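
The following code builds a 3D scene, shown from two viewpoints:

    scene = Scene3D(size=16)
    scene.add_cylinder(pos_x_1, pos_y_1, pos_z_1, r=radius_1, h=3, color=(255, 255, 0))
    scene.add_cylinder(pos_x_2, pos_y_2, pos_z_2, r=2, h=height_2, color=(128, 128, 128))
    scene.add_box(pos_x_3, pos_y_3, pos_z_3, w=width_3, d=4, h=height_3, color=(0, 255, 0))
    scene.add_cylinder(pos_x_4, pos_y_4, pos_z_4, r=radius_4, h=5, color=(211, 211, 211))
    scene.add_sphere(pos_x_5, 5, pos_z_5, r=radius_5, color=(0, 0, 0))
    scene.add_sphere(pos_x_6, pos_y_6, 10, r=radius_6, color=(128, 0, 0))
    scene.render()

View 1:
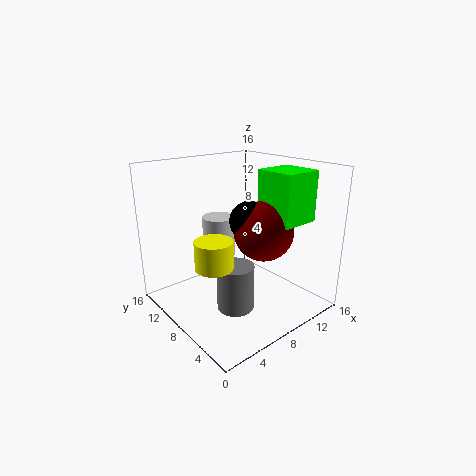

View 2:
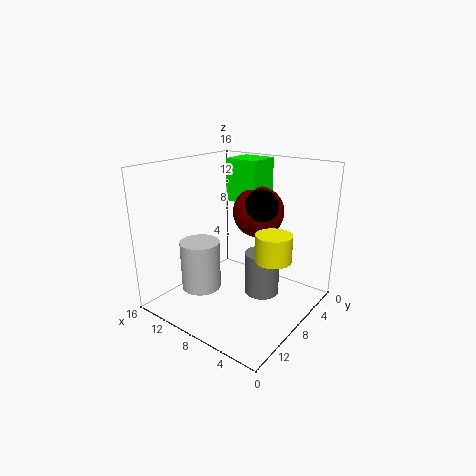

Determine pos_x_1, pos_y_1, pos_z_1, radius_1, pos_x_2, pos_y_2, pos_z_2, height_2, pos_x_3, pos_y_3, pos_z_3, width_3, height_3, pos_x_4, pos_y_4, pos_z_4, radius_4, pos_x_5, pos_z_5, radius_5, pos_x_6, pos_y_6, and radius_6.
pos_x_1 = 4; pos_y_1 = 7; pos_z_1 = 6; radius_1 = 2; pos_x_2 = 6; pos_y_2 = 6; pos_z_2 = 1; height_2 = 5; pos_x_3 = 8; pos_y_3 = 1; pos_z_3 = 11; width_3 = 4; height_3 = 5; pos_x_4 = 9; pos_y_4 = 13; pos_z_4 = 4; radius_4 = 2; pos_x_5 = 7; pos_z_5 = 11; radius_5 = 2; pos_x_6 = 8; pos_y_6 = 4; radius_6 = 3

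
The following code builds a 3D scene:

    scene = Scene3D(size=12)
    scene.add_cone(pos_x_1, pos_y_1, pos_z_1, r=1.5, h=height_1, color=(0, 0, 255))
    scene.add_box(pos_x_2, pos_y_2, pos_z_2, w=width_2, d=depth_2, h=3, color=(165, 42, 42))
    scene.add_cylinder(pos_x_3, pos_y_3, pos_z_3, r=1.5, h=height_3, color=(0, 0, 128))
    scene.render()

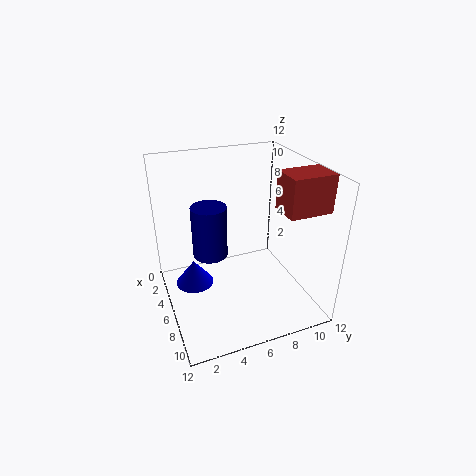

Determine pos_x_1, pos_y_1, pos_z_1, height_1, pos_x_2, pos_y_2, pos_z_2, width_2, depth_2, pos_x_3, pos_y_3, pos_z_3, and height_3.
pos_x_1 = 6.5; pos_y_1 = 2; pos_z_1 = 3; height_1 = 2; pos_x_2 = 7.5; pos_y_2 = 8.5; pos_z_2 = 9; width_2 = 2.5; depth_2 = 3.5; pos_x_3 = 4.5; pos_y_3 = 4; pos_z_3 = 4; height_3 = 4.5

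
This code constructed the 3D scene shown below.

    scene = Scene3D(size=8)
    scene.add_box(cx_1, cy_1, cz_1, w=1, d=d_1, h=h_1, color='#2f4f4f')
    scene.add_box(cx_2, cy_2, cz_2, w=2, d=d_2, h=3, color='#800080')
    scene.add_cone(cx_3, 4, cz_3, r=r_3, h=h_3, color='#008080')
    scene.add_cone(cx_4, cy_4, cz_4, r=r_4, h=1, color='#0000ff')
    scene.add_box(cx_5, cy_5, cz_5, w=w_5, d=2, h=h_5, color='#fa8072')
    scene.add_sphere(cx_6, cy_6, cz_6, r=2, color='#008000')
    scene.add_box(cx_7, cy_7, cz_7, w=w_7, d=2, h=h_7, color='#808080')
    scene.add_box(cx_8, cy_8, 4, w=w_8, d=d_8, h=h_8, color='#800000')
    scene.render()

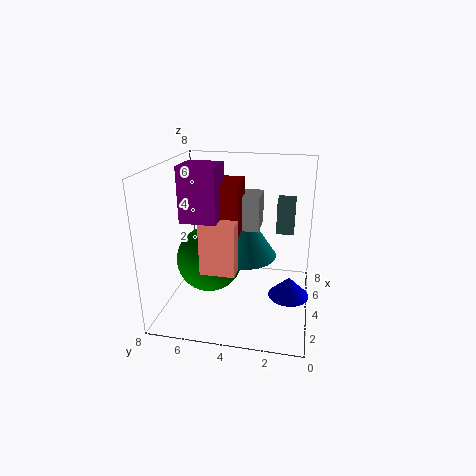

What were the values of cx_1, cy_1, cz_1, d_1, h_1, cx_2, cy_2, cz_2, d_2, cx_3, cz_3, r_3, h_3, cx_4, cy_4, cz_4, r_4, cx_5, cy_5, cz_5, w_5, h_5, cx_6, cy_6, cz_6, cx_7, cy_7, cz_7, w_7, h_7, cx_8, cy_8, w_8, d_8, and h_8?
cx_1 = 5, cy_1 = 1, cz_1 = 4, d_1 = 1, h_1 = 2, cx_2 = 3, cy_2 = 5, cz_2 = 5, d_2 = 2, cx_3 = 6, cz_3 = 2, r_3 = 2, h_3 = 3, cx_4 = 2, cy_4 = 1, cz_4 = 2, r_4 = 1, cx_5 = 3, cy_5 = 4, cz_5 = 2, w_5 = 1, h_5 = 3, cx_6 = 5, cy_6 = 6, cz_6 = 2, cx_7 = 5, cy_7 = 3, cz_7 = 4, w_7 = 2, h_7 = 2, cx_8 = 4, cy_8 = 4, w_8 = 2, d_8 = 2, h_8 = 3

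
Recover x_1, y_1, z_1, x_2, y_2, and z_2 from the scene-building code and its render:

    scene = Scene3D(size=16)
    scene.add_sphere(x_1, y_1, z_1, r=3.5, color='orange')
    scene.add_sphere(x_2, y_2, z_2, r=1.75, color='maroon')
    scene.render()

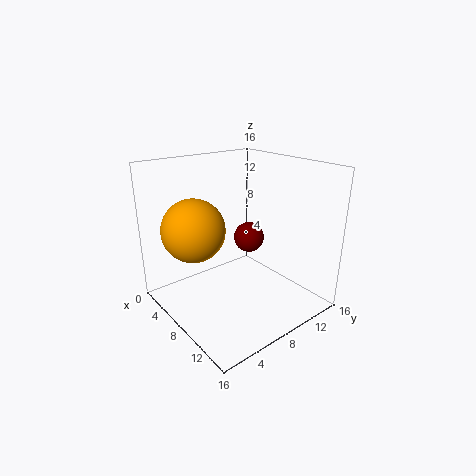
x_1 = 5.25
y_1 = 4
z_1 = 9
x_2 = 7.25
y_2 = 10.25
z_2 = 7.25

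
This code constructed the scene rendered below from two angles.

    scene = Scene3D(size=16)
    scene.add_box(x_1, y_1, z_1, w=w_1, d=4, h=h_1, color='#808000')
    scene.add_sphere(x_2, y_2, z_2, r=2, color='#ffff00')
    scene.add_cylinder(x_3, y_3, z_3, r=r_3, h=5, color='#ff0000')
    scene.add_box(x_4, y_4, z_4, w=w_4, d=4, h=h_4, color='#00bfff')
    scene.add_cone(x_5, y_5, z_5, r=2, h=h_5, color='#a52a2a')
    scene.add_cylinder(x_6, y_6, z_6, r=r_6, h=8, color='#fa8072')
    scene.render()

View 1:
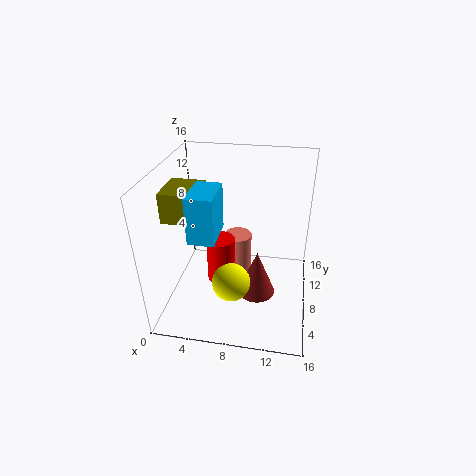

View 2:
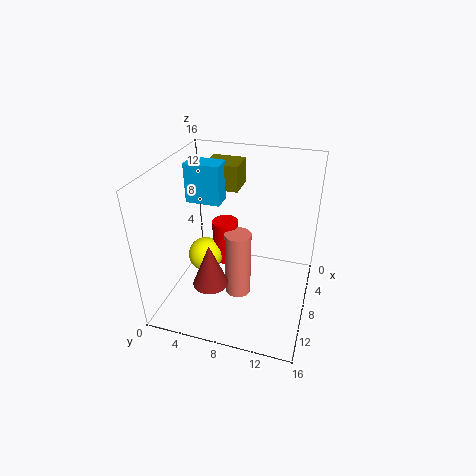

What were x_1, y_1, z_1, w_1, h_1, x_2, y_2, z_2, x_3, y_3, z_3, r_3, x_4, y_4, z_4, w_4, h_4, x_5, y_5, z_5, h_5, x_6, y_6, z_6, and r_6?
x_1 = 1.5; y_1 = 3; z_1 = 12; w_1 = 3.5; h_1 = 3; x_2 = 8; y_2 = 4; z_2 = 5; x_3 = 6.5; y_3 = 6; z_3 = 4; r_3 = 1.5; x_4 = 4.5; y_4 = 1.5; z_4 = 11; w_4 = 2.5; h_4 = 4.5; x_5 = 10.5; y_5 = 5.5; z_5 = 3; h_5 = 5; x_6 = 8; y_6 = 8; z_6 = 0.5; r_6 = 1.5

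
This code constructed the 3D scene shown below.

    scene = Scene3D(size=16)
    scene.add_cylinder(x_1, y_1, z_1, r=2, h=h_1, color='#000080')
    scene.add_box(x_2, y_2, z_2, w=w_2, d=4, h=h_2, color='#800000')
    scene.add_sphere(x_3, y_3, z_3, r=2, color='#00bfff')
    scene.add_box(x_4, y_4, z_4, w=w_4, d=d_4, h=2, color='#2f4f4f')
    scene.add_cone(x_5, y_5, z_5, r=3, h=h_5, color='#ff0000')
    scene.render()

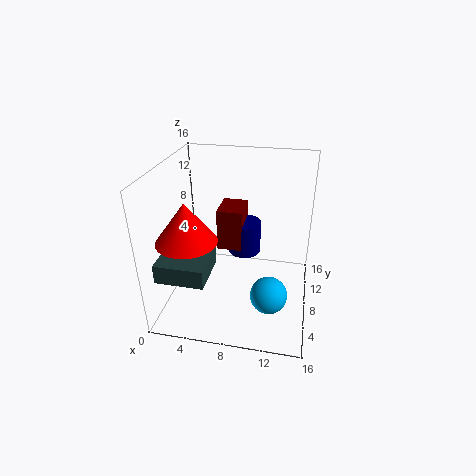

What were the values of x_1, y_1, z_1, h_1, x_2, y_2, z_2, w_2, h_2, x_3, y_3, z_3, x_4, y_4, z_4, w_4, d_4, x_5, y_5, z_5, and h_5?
x_1 = 8, y_1 = 12, z_1 = 4, h_1 = 4, x_2 = 5, y_2 = 10, z_2 = 5, w_2 = 3, h_2 = 5, x_3 = 12, y_3 = 5, z_3 = 3, x_4 = 1, y_4 = 1, z_4 = 6, w_4 = 5, d_4 = 5, x_5 = 4, y_5 = 3, z_5 = 10, h_5 = 4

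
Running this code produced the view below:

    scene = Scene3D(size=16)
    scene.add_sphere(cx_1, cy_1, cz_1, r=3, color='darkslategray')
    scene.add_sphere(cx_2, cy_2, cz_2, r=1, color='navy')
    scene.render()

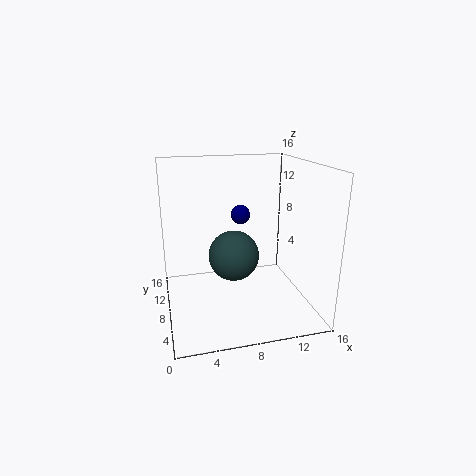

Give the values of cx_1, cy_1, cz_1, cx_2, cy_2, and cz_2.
cx_1 = 8
cy_1 = 10
cz_1 = 5
cx_2 = 8
cy_2 = 7
cz_2 = 11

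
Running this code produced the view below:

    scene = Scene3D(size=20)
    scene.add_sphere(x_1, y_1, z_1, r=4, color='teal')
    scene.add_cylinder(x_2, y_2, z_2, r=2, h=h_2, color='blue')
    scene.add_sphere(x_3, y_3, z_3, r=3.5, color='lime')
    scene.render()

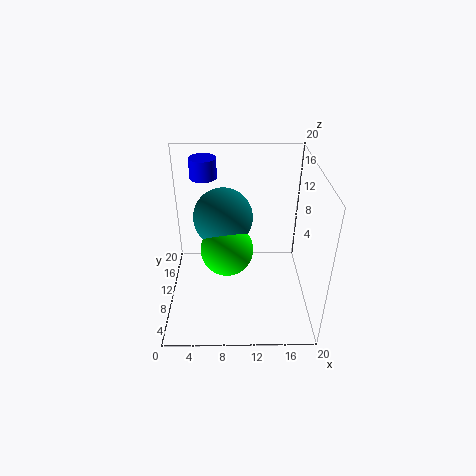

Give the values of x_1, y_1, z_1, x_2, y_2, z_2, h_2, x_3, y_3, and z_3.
x_1 = 8; y_1 = 10.5; z_1 = 13; x_2 = 5; y_2 = 17; z_2 = 16; h_2 = 3; x_3 = 8.5; y_3 = 8; z_3 = 9.5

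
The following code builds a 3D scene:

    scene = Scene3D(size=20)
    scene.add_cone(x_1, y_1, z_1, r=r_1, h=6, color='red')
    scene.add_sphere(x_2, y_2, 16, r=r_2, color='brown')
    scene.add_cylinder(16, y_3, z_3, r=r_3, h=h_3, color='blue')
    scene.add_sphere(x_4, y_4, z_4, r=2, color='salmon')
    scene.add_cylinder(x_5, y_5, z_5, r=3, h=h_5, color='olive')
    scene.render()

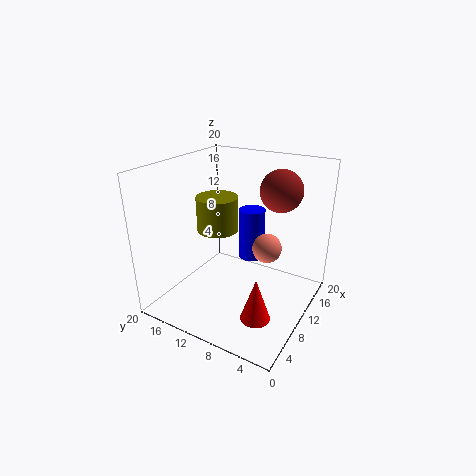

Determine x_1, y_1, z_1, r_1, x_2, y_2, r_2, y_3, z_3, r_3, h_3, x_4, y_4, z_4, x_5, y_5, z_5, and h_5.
x_1 = 6, y_1 = 5, z_1 = 1, r_1 = 2, x_2 = 15, y_2 = 6, r_2 = 3, y_3 = 11, z_3 = 4, r_3 = 2, h_3 = 8, x_4 = 11, y_4 = 6, z_4 = 9, x_5 = 11, y_5 = 14, z_5 = 10, h_5 = 5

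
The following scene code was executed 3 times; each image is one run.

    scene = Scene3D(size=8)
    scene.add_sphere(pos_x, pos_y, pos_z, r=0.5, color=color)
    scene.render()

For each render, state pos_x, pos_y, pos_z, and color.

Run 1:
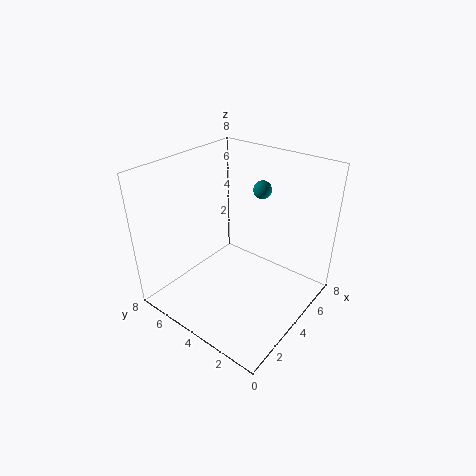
pos_x = 5.5, pos_y = 3.5, pos_z = 6.5, color = 'teal'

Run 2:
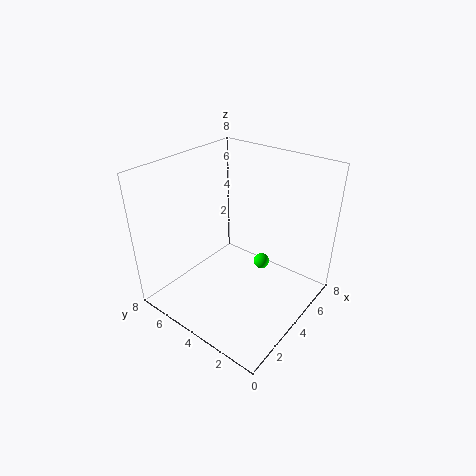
pos_x = 6.5, pos_y = 4, pos_z = 1, color = 'lime'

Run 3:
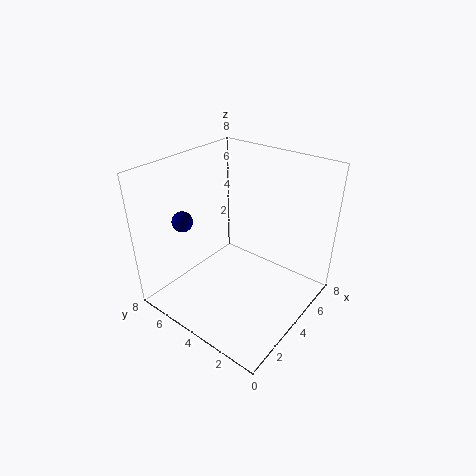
pos_x = 1, pos_y = 5, pos_z = 6, color = 'navy'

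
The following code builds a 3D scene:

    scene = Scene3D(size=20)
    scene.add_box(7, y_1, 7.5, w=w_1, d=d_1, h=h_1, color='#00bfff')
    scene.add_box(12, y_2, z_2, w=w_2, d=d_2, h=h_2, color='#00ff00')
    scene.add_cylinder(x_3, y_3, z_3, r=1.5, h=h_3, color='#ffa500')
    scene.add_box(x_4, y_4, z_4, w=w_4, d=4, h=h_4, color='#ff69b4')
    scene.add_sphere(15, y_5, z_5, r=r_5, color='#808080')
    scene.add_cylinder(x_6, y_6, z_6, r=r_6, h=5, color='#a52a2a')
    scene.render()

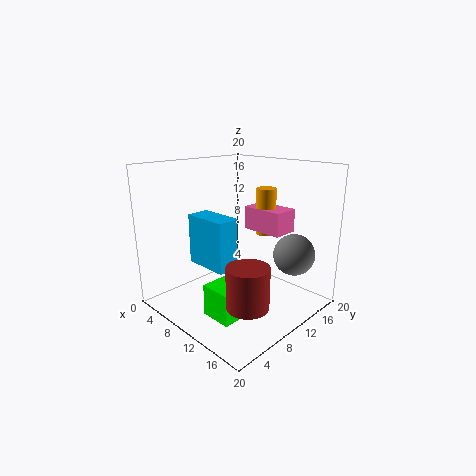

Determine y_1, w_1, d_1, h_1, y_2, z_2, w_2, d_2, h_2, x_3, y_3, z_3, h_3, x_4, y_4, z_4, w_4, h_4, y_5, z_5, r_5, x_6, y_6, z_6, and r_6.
y_1 = 4; w_1 = 6; d_1 = 3; h_1 = 6.5; y_2 = 2; z_2 = 2.5; w_2 = 4; d_2 = 3.5; h_2 = 4; x_3 = 9.5; y_3 = 16.5; z_3 = 9; h_3 = 7; x_4 = 6.5; y_4 = 15; z_4 = 9.5; w_4 = 6.5; h_4 = 3.5; y_5 = 16.5; z_5 = 7; r_5 = 3; x_6 = 17.5; y_6 = 4; z_6 = 5; r_6 = 2.5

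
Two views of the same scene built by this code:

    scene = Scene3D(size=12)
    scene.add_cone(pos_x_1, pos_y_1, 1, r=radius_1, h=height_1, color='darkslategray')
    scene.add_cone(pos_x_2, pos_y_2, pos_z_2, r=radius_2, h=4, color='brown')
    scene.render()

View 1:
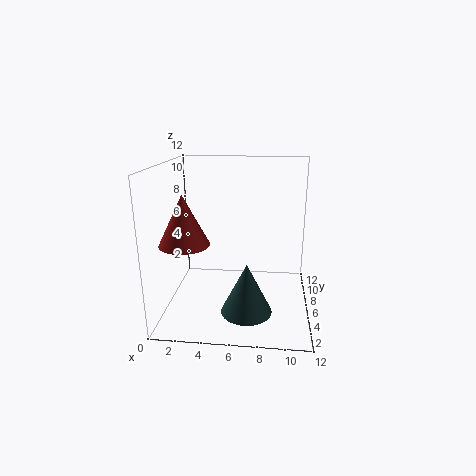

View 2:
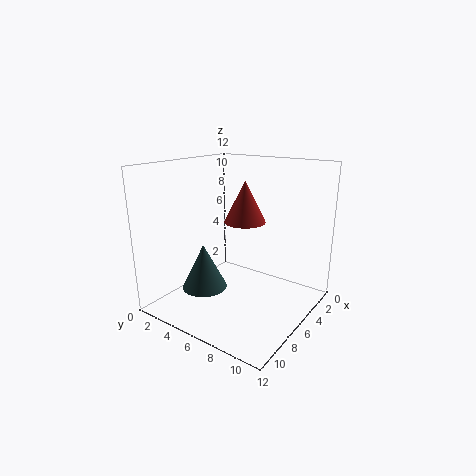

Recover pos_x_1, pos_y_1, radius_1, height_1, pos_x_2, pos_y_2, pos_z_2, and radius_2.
pos_x_1 = 7
pos_y_1 = 3
radius_1 = 2
height_1 = 4
pos_x_2 = 2
pos_y_2 = 4
pos_z_2 = 6
radius_2 = 2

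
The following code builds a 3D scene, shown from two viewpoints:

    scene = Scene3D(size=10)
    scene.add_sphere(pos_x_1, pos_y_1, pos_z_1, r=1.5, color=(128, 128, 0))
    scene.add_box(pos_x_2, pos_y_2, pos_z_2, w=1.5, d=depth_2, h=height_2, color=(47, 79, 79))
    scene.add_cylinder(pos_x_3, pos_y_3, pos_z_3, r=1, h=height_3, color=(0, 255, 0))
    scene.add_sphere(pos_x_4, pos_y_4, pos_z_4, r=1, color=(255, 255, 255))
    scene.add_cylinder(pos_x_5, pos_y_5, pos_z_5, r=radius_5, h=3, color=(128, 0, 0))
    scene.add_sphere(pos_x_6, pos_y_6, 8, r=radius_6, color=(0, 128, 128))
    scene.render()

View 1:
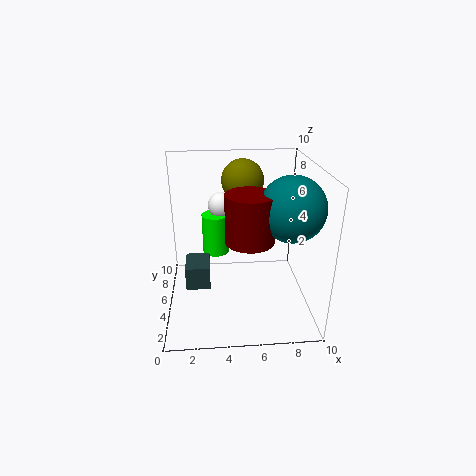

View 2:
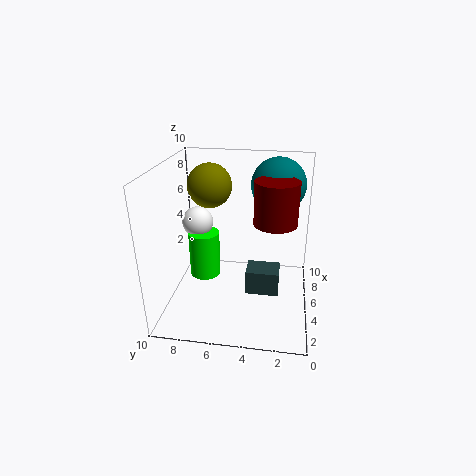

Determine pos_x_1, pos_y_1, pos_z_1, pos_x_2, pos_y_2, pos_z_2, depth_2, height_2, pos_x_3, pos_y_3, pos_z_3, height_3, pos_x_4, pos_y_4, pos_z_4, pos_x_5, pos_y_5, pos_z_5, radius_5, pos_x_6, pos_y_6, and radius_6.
pos_x_1 = 5.5; pos_y_1 = 7; pos_z_1 = 8.5; pos_x_2 = 1.5; pos_y_2 = 2; pos_z_2 = 3; depth_2 = 2; height_2 = 1.5; pos_x_3 = 3.5; pos_y_3 = 7; pos_z_3 = 3; height_3 = 3; pos_x_4 = 4; pos_y_4 = 7.5; pos_z_4 = 6.5; pos_x_5 = 5.5; pos_y_5 = 2.5; pos_z_5 = 6; radius_5 = 1.5; pos_x_6 = 8; pos_y_6 = 2.5; radius_6 = 2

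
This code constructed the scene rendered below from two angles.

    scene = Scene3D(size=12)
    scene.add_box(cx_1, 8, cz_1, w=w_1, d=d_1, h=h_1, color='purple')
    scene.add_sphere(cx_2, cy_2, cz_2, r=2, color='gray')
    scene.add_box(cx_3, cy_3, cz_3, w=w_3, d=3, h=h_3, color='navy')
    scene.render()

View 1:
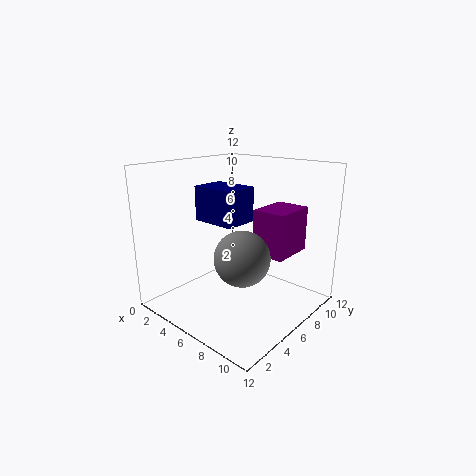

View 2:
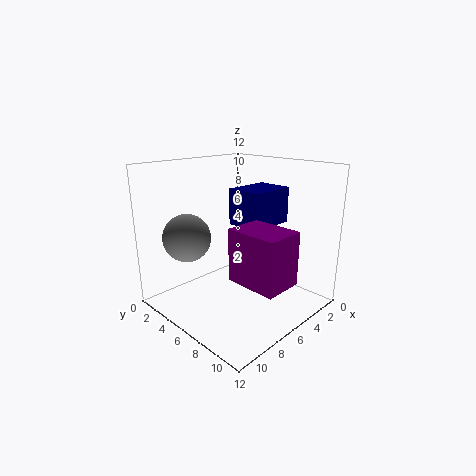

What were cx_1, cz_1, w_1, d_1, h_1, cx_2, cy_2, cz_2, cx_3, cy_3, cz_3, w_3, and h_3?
cx_1 = 6
cz_1 = 4
w_1 = 3
d_1 = 4
h_1 = 4
cx_2 = 9
cy_2 = 3
cz_2 = 6
cx_3 = 2
cy_3 = 5
cz_3 = 7
w_3 = 4
h_3 = 3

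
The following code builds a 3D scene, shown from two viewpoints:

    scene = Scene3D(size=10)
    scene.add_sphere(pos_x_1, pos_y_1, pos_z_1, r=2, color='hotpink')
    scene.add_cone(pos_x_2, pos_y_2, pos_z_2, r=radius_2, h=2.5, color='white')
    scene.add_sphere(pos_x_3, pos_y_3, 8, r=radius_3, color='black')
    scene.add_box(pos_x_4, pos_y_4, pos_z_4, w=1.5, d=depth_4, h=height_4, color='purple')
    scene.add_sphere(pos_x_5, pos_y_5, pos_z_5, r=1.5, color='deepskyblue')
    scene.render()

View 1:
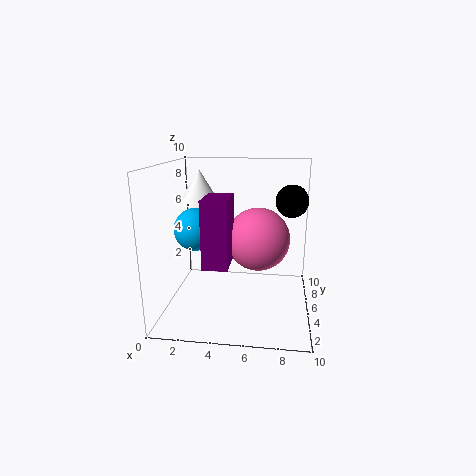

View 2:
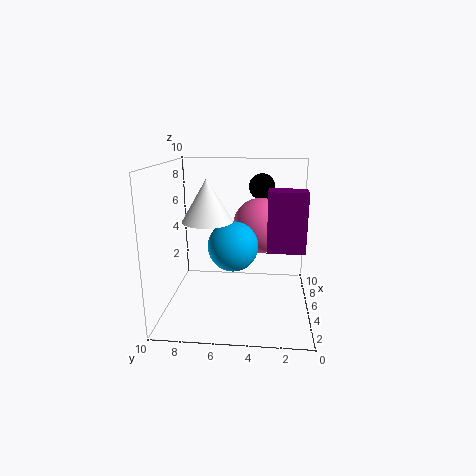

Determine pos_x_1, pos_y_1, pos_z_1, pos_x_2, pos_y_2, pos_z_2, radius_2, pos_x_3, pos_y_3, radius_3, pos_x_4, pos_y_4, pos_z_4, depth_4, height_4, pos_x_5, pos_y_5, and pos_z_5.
pos_x_1 = 6.5; pos_y_1 = 3.5; pos_z_1 = 5.5; pos_x_2 = 2; pos_y_2 = 6.5; pos_z_2 = 7; radius_2 = 1.5; pos_x_3 = 8.5; pos_y_3 = 3.5; radius_3 = 1; pos_x_4 = 3.5; pos_y_4 = 0.5; pos_z_4 = 4.5; depth_4 = 2.5; height_4 = 4; pos_x_5 = 2; pos_y_5 = 5; pos_z_5 = 5.5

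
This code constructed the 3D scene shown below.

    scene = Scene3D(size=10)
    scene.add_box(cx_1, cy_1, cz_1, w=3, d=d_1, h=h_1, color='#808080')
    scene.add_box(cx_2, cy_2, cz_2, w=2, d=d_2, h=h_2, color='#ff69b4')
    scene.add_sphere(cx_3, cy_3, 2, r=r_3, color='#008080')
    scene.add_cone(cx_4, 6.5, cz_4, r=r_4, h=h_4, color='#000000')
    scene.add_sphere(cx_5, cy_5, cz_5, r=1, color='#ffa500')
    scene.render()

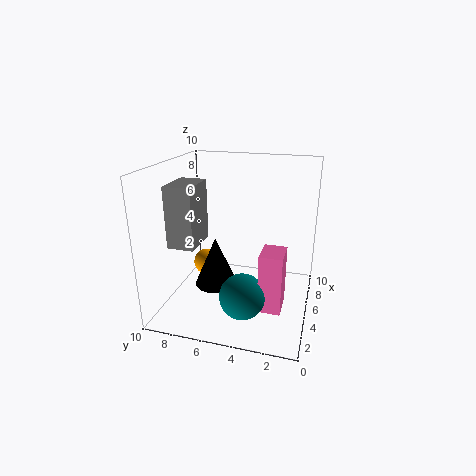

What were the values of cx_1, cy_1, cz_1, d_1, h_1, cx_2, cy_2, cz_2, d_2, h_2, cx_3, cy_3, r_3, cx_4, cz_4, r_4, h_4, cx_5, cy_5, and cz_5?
cx_1 = 4; cy_1 = 8; cz_1 = 4; d_1 = 2; h_1 = 4.5; cx_2 = 2.5; cy_2 = 1.5; cz_2 = 1; d_2 = 1.5; h_2 = 4; cx_3 = 2.5; cy_3 = 4; r_3 = 1.5; cx_4 = 4.5; cz_4 = 1.5; r_4 = 1.5; h_4 = 3.5; cx_5 = 6.5; cy_5 = 8; cz_5 = 2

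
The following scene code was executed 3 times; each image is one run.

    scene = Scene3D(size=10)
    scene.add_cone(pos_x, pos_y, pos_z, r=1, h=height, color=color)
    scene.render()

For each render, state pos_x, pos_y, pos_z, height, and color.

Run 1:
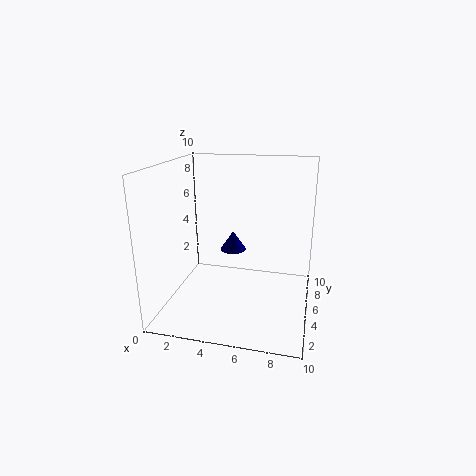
pos_x = 4, pos_y = 7.5, pos_z = 3, height = 1.5, color = 'navy'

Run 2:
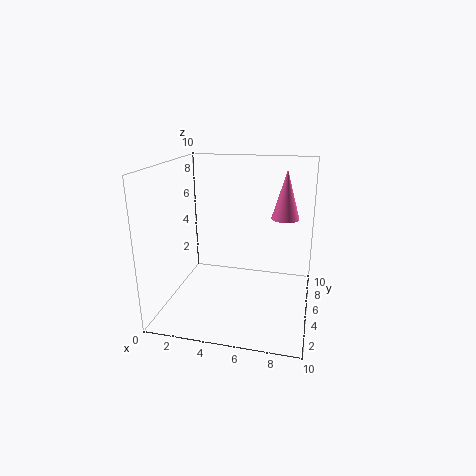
pos_x = 8, pos_y = 7, pos_z = 6, height = 3.5, color = 'hotpink'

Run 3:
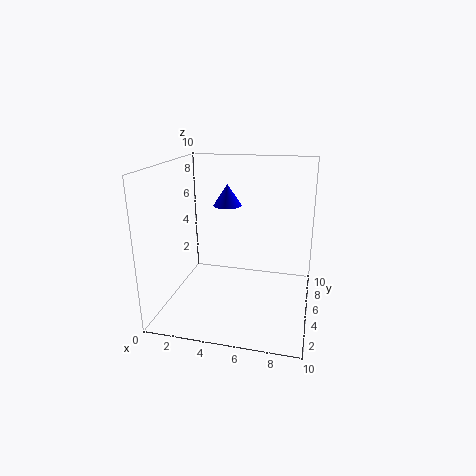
pos_x = 4, pos_y = 6, pos_z = 7, height = 1.5, color = 'blue'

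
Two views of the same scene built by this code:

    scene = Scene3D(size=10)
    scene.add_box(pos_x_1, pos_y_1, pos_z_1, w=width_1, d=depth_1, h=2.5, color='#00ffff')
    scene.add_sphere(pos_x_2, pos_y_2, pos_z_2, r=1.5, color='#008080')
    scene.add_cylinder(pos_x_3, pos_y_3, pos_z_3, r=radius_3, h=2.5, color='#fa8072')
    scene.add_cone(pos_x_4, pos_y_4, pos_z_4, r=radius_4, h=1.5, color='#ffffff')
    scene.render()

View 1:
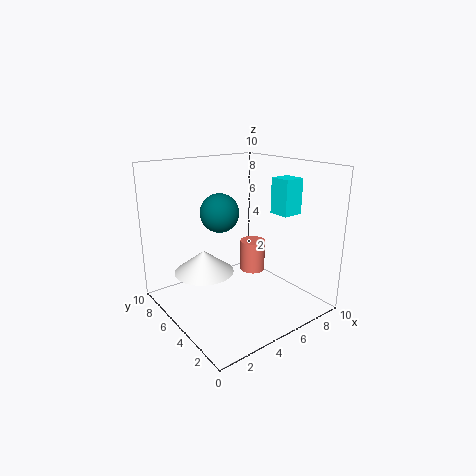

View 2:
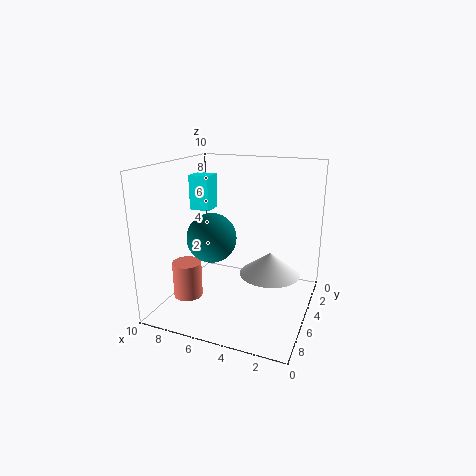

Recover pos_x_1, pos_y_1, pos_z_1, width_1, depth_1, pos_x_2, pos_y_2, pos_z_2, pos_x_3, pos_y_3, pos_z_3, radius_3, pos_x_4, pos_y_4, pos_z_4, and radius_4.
pos_x_1 = 7.5
pos_y_1 = 3
pos_z_1 = 6.5
width_1 = 1.5
depth_1 = 1.5
pos_x_2 = 5.5
pos_y_2 = 8
pos_z_2 = 6
pos_x_3 = 8
pos_y_3 = 7
pos_z_3 = 1
radius_3 = 1
pos_x_4 = 2.5
pos_y_4 = 5.5
pos_z_4 = 3
radius_4 = 2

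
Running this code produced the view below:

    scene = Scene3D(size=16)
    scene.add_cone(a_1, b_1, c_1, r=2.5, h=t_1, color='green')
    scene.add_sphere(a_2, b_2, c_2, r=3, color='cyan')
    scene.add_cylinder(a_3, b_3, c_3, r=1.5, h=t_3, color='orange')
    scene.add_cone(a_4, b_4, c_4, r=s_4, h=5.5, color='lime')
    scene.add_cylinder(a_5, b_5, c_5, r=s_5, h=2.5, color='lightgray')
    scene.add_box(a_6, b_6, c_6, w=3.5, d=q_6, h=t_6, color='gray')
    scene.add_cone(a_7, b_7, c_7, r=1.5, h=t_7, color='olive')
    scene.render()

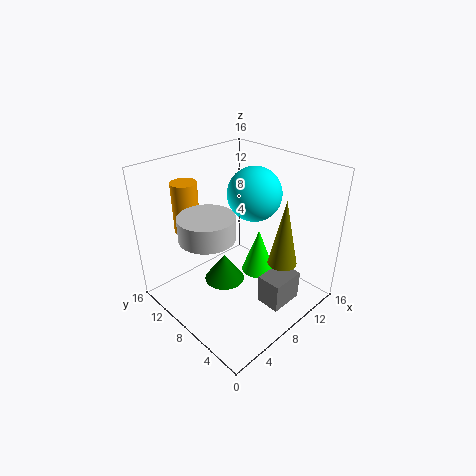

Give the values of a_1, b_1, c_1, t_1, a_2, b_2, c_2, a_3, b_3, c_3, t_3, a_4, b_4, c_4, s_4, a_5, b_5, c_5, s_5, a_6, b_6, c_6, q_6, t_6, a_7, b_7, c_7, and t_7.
a_1 = 8.5
b_1 = 11
c_1 = 0.5
t_1 = 3.5
a_2 = 10.5
b_2 = 8
c_2 = 12.5
a_3 = 5.5
b_3 = 14
c_3 = 7.5
t_3 = 6
a_4 = 11.5
b_4 = 8
c_4 = 2
s_4 = 2
a_5 = 4.5
b_5 = 9
c_5 = 9
s_5 = 3
a_6 = 6
b_6 = 0.5
c_6 = 3.5
q_6 = 2.5
t_6 = 3
a_7 = 9
b_7 = 2.5
c_7 = 7
t_7 = 7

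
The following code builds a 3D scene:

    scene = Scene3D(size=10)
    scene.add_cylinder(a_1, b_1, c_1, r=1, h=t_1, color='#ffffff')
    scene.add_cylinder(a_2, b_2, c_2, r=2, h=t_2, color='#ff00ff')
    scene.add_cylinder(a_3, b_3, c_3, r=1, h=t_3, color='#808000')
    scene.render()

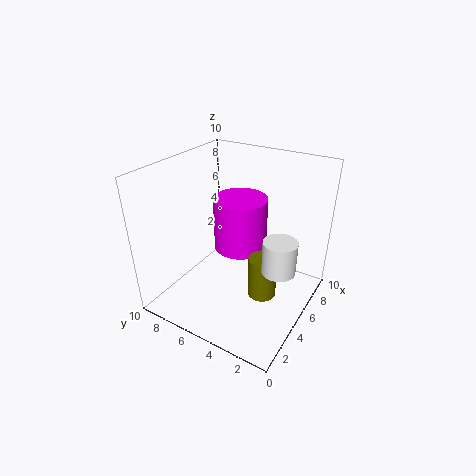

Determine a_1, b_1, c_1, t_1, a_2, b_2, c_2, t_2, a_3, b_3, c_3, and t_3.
a_1 = 3, b_1 = 1, c_1 = 5, t_1 = 2, a_2 = 7, b_2 = 6, c_2 = 3, t_2 = 4, a_3 = 5, b_3 = 3, c_3 = 1, t_3 = 3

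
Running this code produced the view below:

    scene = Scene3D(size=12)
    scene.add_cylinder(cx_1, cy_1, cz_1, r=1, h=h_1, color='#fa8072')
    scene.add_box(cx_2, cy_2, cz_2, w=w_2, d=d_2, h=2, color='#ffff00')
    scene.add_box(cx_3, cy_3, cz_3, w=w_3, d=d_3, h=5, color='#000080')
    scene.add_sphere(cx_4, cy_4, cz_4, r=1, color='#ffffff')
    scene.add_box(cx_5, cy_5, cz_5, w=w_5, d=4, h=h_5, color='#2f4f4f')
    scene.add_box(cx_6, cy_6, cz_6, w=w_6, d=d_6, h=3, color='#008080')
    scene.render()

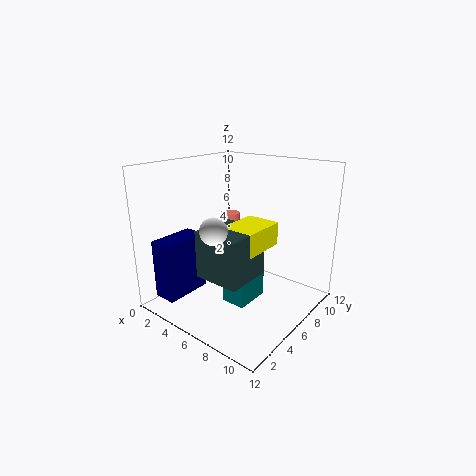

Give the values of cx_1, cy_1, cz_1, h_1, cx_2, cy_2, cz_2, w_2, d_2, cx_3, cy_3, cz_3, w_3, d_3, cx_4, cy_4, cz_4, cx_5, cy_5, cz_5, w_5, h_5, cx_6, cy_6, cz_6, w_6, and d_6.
cx_1 = 1; cy_1 = 11; cz_1 = 4; h_1 = 2; cx_2 = 5; cy_2 = 5; cz_2 = 5; w_2 = 3; d_2 = 4; cx_3 = 1; cy_3 = 1; cz_3 = 1; w_3 = 2; d_3 = 4; cx_4 = 7; cy_4 = 2; cz_4 = 8; cx_5 = 4; cy_5 = 3; cz_5 = 3; w_5 = 4; h_5 = 4; cx_6 = 6; cy_6 = 4; cz_6 = 1; w_6 = 2; d_6 = 3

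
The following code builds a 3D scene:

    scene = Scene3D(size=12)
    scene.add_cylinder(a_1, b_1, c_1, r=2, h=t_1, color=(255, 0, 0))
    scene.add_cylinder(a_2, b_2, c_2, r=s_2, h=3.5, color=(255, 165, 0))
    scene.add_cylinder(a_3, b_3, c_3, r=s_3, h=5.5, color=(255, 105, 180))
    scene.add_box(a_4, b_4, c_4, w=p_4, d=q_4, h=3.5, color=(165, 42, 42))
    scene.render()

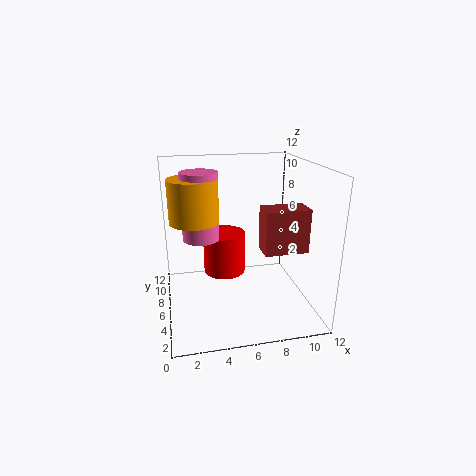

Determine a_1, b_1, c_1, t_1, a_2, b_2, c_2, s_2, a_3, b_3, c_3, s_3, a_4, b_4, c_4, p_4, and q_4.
a_1 = 5.5
b_1 = 10
c_1 = 1
t_1 = 4
a_2 = 2.5
b_2 = 6.5
c_2 = 7.5
s_2 = 2
a_3 = 3
b_3 = 6.5
c_3 = 6
s_3 = 1.5
a_4 = 7.5
b_4 = 3
c_4 = 5.5
p_4 = 3.5
q_4 = 2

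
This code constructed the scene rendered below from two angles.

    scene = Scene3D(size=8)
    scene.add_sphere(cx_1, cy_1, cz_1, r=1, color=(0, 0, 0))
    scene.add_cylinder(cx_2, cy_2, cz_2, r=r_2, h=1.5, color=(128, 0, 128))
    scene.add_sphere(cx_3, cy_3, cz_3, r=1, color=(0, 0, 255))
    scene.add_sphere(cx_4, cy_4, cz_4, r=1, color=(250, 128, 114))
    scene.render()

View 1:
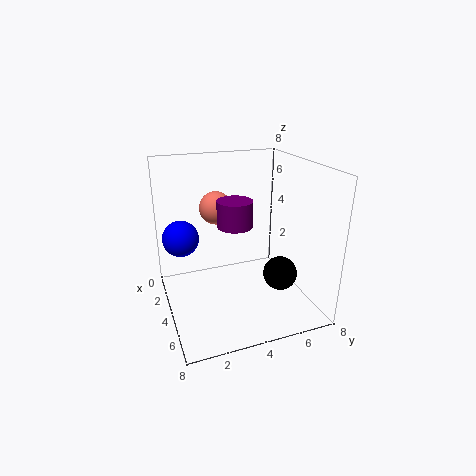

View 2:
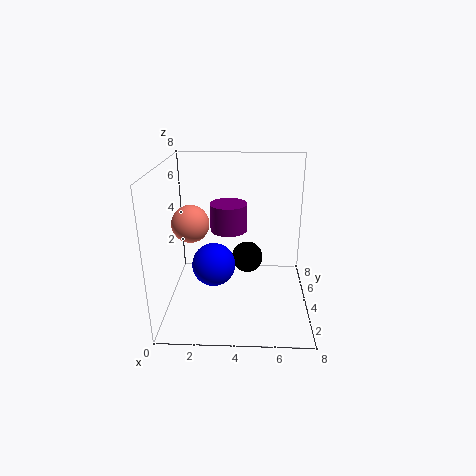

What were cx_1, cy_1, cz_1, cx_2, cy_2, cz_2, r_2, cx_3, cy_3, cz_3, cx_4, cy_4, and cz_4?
cx_1 = 4.5
cy_1 = 6.5
cz_1 = 1.5
cx_2 = 3.5
cy_2 = 4
cz_2 = 4.5
r_2 = 1
cx_3 = 3
cy_3 = 1
cz_3 = 4
cx_4 = 1.5
cy_4 = 3.5
cz_4 = 5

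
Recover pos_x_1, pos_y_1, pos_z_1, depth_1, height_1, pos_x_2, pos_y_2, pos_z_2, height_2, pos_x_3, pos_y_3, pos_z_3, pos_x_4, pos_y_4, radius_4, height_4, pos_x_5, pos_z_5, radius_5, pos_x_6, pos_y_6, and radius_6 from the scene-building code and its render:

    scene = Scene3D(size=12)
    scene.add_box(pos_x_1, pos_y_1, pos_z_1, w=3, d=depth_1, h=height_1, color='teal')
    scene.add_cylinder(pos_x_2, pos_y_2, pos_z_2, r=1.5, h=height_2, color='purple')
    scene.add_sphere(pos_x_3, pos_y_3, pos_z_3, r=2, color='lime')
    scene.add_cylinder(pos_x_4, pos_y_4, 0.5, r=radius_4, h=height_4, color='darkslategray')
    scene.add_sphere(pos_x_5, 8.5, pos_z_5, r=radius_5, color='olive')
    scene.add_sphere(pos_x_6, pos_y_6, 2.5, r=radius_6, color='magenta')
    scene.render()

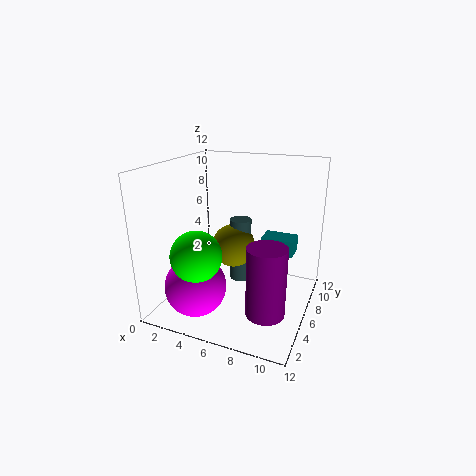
pos_x_1 = 7, pos_y_1 = 9, pos_z_1 = 3.5, depth_1 = 2, height_1 = 1.5, pos_x_2 = 9.5, pos_y_2 = 3, pos_z_2 = 1.5, height_2 = 5.5, pos_x_3 = 4, pos_y_3 = 2.5, pos_z_3 = 5.5, pos_x_4 = 5, pos_y_4 = 9, radius_4 = 1, height_4 = 6, pos_x_5 = 4.5, pos_z_5 = 4, radius_5 = 2, pos_x_6 = 3.5, pos_y_6 = 3, radius_6 = 2.5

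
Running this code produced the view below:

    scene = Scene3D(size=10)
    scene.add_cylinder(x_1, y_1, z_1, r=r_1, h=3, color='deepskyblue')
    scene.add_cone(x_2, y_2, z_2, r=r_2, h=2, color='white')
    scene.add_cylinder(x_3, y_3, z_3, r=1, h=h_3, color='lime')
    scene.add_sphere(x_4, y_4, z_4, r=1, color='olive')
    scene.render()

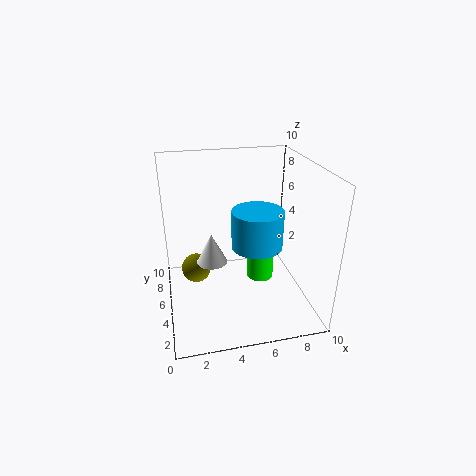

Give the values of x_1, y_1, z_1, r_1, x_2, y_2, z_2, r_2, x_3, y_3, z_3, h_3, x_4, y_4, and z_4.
x_1 = 7; y_1 = 7; z_1 = 3; r_1 = 2; x_2 = 3; y_2 = 4; z_2 = 4; r_2 = 1; x_3 = 7; y_3 = 6; z_3 = 1; h_3 = 2; x_4 = 2; y_4 = 5; z_4 = 3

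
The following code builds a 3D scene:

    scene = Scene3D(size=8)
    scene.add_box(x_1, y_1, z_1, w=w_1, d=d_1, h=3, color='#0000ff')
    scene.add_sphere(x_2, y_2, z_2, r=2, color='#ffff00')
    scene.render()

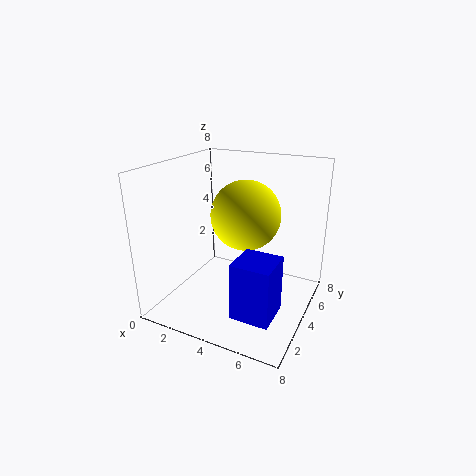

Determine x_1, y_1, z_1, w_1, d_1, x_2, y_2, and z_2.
x_1 = 5, y_1 = 1, z_1 = 1, w_1 = 2, d_1 = 2, x_2 = 4, y_2 = 5, z_2 = 5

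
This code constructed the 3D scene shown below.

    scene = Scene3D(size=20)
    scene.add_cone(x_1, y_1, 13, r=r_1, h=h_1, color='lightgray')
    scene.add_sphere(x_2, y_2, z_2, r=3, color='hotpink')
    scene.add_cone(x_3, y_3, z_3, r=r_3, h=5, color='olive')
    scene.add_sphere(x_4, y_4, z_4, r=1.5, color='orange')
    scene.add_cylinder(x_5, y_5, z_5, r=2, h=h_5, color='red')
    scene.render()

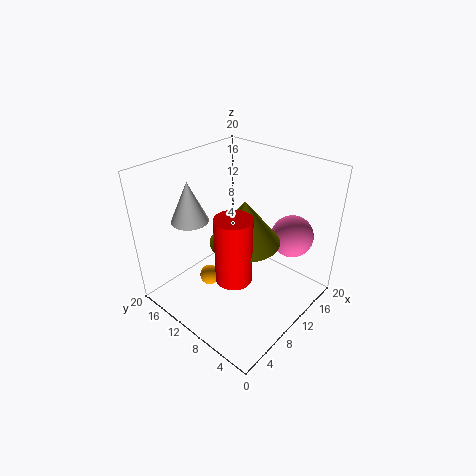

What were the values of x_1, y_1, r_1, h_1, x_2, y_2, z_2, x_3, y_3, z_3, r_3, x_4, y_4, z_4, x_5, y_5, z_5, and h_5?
x_1 = 5.5, y_1 = 14.5, r_1 = 2.5, h_1 = 5.5, x_2 = 16, y_2 = 5, z_2 = 9.5, x_3 = 5.5, y_3 = 5, z_3 = 14, r_3 = 4, x_4 = 8, y_4 = 14, z_4 = 2.5, x_5 = 2.5, y_5 = 4, z_5 = 11, h_5 = 7.5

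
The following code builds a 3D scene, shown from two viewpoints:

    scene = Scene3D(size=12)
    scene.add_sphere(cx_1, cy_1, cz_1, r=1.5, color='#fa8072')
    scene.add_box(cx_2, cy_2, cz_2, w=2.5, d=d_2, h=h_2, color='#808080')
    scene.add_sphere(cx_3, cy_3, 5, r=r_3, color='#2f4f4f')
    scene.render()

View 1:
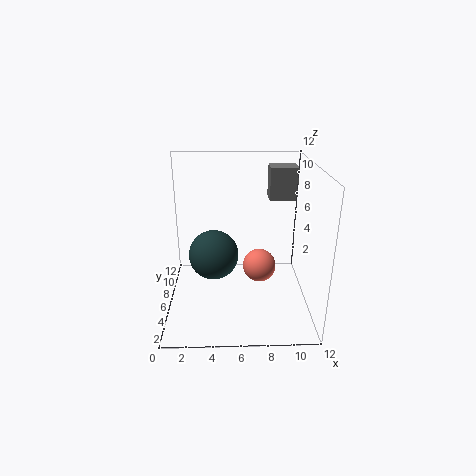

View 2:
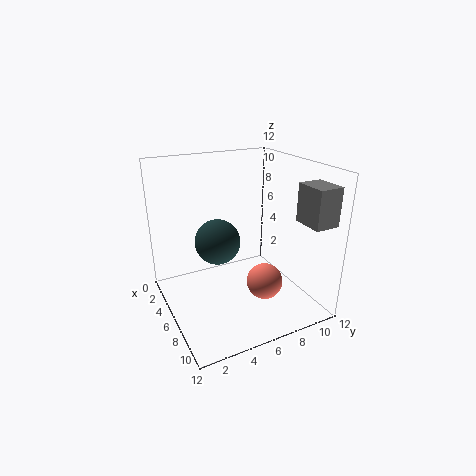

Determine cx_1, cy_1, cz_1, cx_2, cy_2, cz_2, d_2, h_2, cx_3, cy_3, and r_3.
cx_1 = 8
cy_1 = 7.5
cz_1 = 2.5
cx_2 = 9
cy_2 = 9.5
cz_2 = 8
d_2 = 2
h_2 = 3
cx_3 = 4
cy_3 = 5
r_3 = 2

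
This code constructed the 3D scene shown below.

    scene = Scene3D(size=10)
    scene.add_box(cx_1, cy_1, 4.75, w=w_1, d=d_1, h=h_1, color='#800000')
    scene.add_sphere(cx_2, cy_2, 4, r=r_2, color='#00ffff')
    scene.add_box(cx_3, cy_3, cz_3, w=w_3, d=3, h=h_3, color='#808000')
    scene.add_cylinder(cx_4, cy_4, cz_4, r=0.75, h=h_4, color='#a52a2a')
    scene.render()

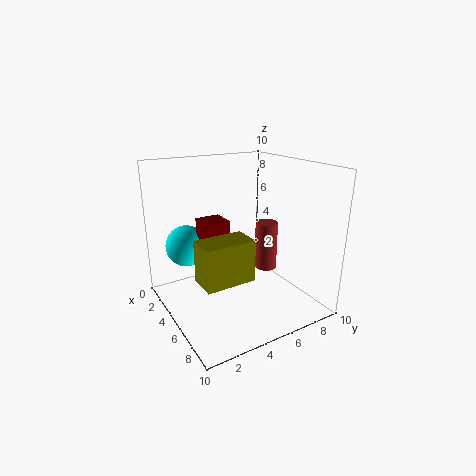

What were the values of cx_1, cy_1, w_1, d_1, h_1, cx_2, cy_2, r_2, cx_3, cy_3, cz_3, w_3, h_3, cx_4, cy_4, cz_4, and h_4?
cx_1 = 3
cy_1 = 2.75
w_1 = 1.75
d_1 = 1.75
h_1 = 1.5
cx_2 = 2.25
cy_2 = 2.25
r_2 = 1.5
cx_3 = 7.25
cy_3 = 0.75
cz_3 = 4
w_3 = 1.75
h_3 = 2.5
cx_4 = 6.25
cy_4 = 6.5
cz_4 = 3
h_4 = 3.25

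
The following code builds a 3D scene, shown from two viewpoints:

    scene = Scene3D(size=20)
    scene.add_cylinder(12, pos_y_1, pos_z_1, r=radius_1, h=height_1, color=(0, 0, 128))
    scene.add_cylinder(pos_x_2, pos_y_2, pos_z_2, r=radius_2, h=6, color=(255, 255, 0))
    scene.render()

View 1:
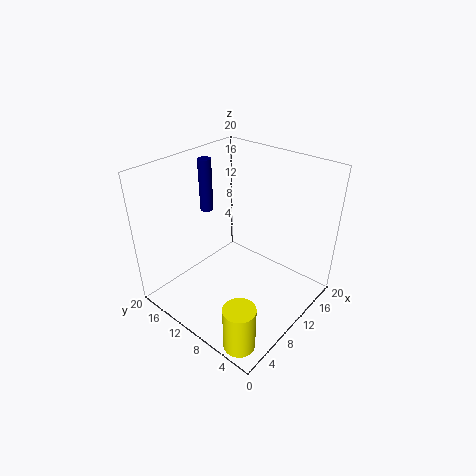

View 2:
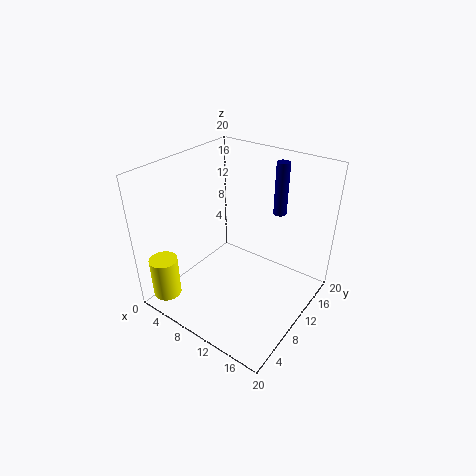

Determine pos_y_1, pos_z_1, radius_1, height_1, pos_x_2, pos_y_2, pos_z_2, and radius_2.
pos_y_1 = 18
pos_z_1 = 11
radius_1 = 1
height_1 = 8
pos_x_2 = 2
pos_y_2 = 3
pos_z_2 = 1
radius_2 = 2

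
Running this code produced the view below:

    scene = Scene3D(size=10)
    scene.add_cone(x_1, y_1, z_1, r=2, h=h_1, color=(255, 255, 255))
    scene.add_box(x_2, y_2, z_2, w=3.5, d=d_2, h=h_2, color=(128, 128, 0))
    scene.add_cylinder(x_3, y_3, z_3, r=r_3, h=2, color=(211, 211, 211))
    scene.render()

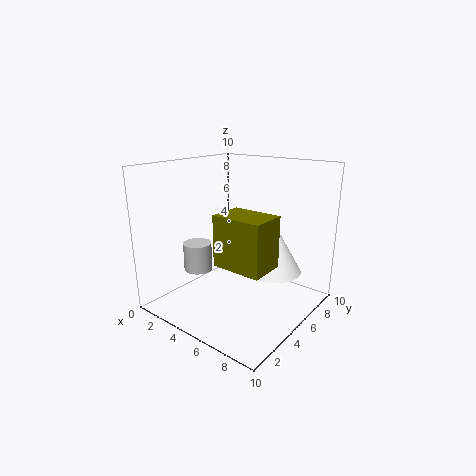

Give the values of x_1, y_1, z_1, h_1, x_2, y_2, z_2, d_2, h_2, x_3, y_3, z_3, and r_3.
x_1 = 6.5, y_1 = 7.5, z_1 = 2, h_1 = 3.5, x_2 = 4.5, y_2 = 3, z_2 = 3.5, d_2 = 2.5, h_2 = 3.5, x_3 = 2.5, y_3 = 3.5, z_3 = 2.5, r_3 = 1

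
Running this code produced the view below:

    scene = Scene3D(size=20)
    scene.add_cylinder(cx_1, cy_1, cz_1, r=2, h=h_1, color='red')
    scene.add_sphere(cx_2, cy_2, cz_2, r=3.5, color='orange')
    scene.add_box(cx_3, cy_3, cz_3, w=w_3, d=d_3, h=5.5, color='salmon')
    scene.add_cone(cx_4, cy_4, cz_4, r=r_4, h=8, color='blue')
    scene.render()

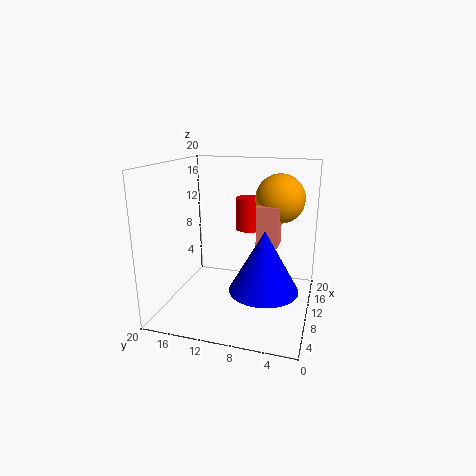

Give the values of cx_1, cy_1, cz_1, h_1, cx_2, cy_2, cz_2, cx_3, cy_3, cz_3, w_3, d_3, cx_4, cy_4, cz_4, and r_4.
cx_1 = 16; cy_1 = 10; cz_1 = 9.5; h_1 = 5; cx_2 = 14; cy_2 = 5; cz_2 = 15; cx_3 = 10; cy_3 = 4.5; cz_3 = 9; w_3 = 3; d_3 = 3; cx_4 = 6.5; cy_4 = 5.5; cz_4 = 4.5; r_4 = 4.5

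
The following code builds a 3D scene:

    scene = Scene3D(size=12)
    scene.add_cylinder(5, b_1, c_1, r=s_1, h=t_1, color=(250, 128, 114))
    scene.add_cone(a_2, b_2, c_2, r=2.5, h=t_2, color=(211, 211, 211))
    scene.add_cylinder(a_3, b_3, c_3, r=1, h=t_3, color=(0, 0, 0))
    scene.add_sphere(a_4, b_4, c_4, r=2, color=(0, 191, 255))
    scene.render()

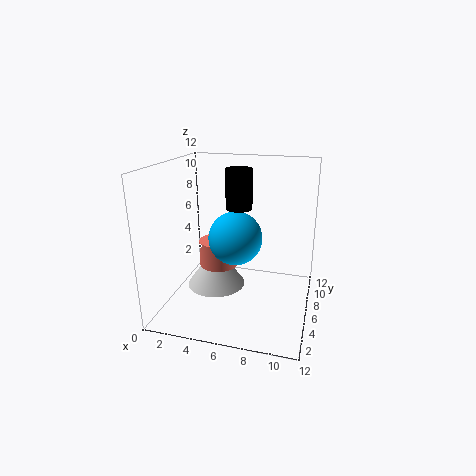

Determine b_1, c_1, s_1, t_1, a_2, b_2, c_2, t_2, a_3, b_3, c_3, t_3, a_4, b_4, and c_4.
b_1 = 4
c_1 = 4.5
s_1 = 1.5
t_1 = 2
a_2 = 4
b_2 = 6
c_2 = 1.5
t_2 = 3.5
a_3 = 6.5
b_3 = 4.5
c_3 = 9
t_3 = 3
a_4 = 6.5
b_4 = 3.5
c_4 = 7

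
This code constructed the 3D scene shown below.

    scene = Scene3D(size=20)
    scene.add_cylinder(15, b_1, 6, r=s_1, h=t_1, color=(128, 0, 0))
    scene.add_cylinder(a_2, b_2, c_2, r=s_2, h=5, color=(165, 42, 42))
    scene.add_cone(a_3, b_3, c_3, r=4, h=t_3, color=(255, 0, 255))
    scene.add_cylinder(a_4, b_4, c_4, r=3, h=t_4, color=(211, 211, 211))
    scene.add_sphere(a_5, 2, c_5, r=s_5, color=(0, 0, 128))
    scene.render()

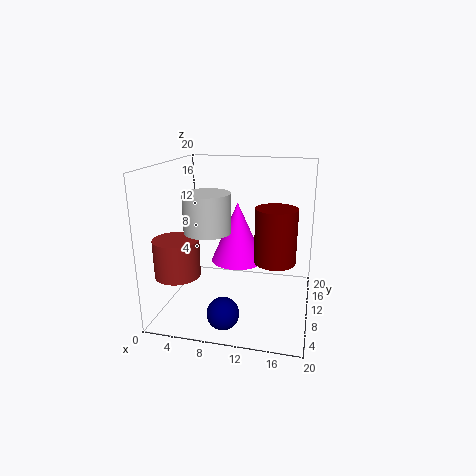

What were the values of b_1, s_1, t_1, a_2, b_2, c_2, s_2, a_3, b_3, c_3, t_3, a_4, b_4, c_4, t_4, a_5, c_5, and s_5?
b_1 = 12, s_1 = 3, t_1 = 8, a_2 = 3, b_2 = 5, c_2 = 6, s_2 = 3, a_3 = 9, b_3 = 14, c_3 = 5, t_3 = 9, a_4 = 7, b_4 = 6, c_4 = 12, t_4 = 5, a_5 = 10, c_5 = 3, s_5 = 2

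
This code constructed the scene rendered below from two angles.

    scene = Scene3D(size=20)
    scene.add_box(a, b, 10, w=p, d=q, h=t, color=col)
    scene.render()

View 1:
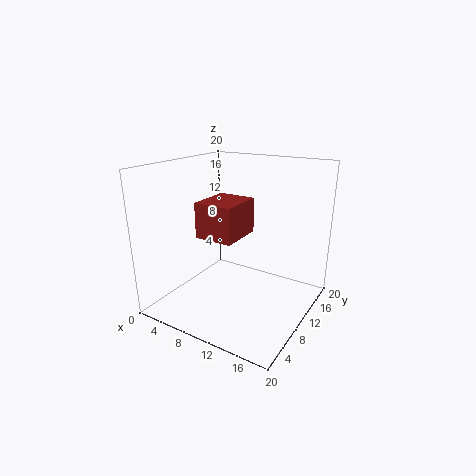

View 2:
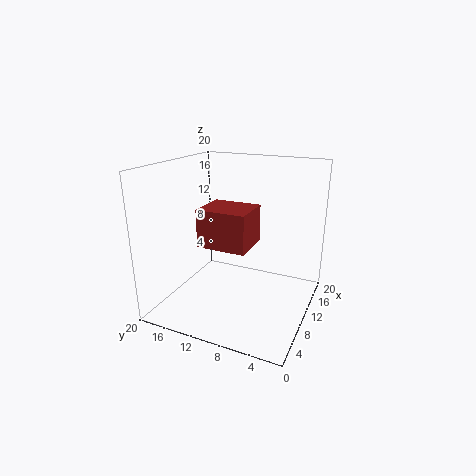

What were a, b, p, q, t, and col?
a = 5, b = 7, p = 5.5, q = 6.5, t = 5, col = 'brown'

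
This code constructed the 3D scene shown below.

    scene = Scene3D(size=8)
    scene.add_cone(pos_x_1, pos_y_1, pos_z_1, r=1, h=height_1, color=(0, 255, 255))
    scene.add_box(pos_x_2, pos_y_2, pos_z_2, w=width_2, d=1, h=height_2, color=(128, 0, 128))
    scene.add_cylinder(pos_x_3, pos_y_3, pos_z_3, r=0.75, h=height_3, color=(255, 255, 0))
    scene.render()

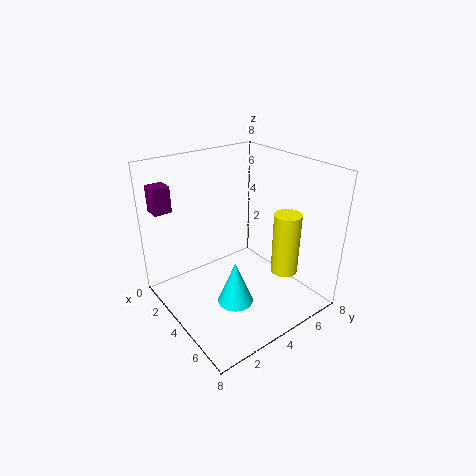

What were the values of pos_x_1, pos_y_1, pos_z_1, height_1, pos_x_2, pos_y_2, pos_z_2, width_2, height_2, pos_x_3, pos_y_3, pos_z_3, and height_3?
pos_x_1 = 4.75
pos_y_1 = 3.25
pos_z_1 = 0.5
height_1 = 2.5
pos_x_2 = 0.25
pos_y_2 = 0.5
pos_z_2 = 5.25
width_2 = 1
height_2 = 1.5
pos_x_3 = 5.75
pos_y_3 = 6
pos_z_3 = 2
height_3 = 3.5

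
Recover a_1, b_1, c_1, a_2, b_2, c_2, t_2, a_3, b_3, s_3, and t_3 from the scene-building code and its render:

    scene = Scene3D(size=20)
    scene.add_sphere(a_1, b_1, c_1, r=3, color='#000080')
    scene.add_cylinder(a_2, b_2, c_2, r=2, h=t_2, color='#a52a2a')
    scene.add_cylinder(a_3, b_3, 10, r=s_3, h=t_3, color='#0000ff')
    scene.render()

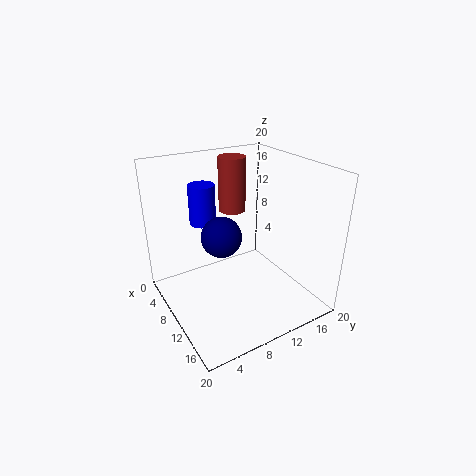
a_1 = 7, b_1 = 9, c_1 = 9, a_2 = 5, b_2 = 12, c_2 = 12, t_2 = 8, a_3 = 3, b_3 = 8, s_3 = 2, t_3 = 6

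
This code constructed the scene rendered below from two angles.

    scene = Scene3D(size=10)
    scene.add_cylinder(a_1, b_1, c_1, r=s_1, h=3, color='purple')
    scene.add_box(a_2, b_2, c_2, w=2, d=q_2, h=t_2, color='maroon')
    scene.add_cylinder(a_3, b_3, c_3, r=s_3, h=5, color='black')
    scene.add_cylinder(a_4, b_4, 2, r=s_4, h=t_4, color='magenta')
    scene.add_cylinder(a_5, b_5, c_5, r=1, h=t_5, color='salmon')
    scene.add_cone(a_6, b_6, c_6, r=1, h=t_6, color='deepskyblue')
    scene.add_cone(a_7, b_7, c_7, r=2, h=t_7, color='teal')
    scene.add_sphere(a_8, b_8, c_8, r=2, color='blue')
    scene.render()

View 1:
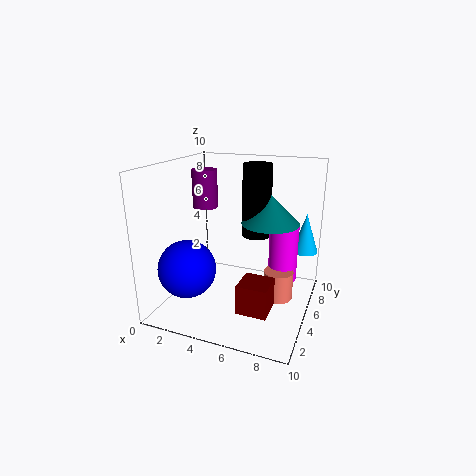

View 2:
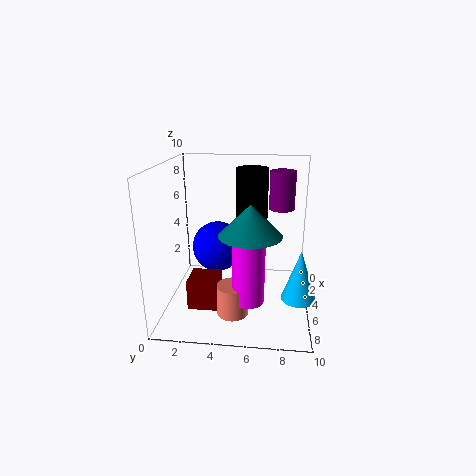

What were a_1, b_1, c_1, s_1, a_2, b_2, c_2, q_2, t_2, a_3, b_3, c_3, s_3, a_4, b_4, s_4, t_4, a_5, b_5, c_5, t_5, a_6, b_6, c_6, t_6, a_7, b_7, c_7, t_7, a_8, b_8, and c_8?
a_1 = 1, b_1 = 8, c_1 = 6, s_1 = 1, a_2 = 6, b_2 = 2, c_2 = 1, q_2 = 2, t_2 = 2, a_3 = 6, b_3 = 6, c_3 = 5, s_3 = 1, a_4 = 8, b_4 = 6, s_4 = 1, t_4 = 4, a_5 = 8, b_5 = 5, c_5 = 1, t_5 = 2, a_6 = 9, b_6 = 9, c_6 = 3, t_6 = 3, a_7 = 7, b_7 = 6, c_7 = 6, t_7 = 2, a_8 = 2, b_8 = 3, c_8 = 3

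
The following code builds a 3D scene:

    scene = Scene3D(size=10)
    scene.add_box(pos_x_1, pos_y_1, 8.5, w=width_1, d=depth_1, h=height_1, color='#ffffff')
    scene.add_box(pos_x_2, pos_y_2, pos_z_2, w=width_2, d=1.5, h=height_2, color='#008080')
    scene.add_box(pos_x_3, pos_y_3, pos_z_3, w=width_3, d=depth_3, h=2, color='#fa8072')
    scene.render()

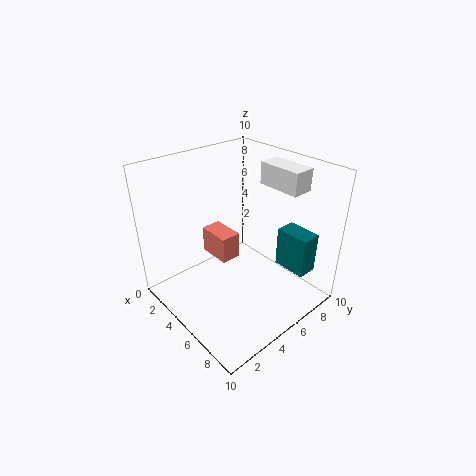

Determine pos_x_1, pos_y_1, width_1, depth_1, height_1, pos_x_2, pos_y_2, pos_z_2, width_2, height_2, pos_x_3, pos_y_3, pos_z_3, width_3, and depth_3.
pos_x_1 = 5
pos_y_1 = 7
width_1 = 3
depth_1 = 1.5
height_1 = 1.5
pos_x_2 = 6
pos_y_2 = 8
pos_z_2 = 2
width_2 = 2.5
height_2 = 3
pos_x_3 = 1.5
pos_y_3 = 4.5
pos_z_3 = 2.5
width_3 = 2.5
depth_3 = 1.5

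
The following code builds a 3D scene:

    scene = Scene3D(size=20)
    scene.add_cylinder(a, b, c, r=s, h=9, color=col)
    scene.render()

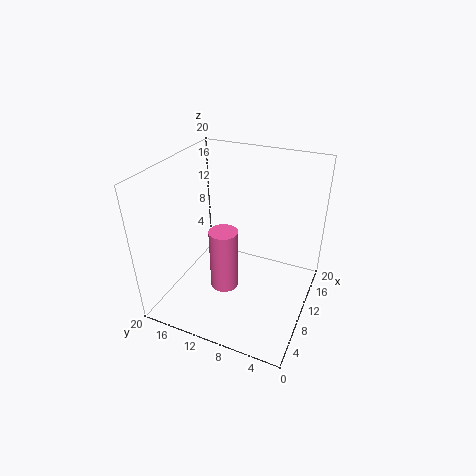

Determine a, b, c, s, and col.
a = 8.5; b = 11.5; c = 2.5; s = 2; col = 'hotpink'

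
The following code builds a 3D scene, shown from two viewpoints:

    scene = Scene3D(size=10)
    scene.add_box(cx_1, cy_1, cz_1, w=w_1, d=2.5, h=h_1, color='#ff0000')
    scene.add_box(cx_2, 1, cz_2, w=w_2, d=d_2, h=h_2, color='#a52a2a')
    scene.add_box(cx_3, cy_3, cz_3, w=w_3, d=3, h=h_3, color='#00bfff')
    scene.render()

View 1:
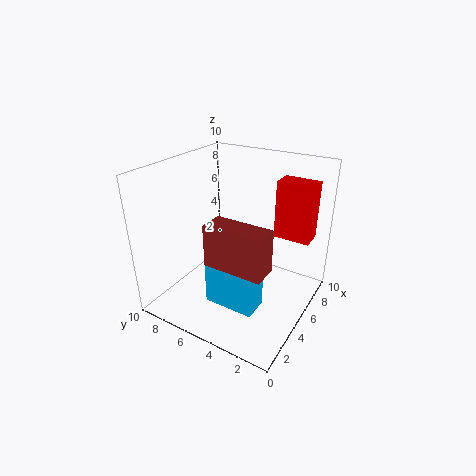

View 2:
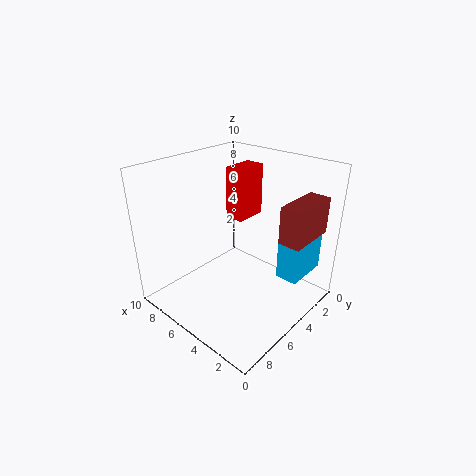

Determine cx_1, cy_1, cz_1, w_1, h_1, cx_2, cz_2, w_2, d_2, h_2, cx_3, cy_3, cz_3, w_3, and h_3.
cx_1 = 6.5, cy_1 = 0.5, cz_1 = 5, w_1 = 1.5, h_1 = 4, cx_2 = 0.5, cz_2 = 5.5, w_2 = 1.5, d_2 = 3.5, h_2 = 2.5, cx_3 = 0.5, cy_3 = 1.5, cz_3 = 3, w_3 = 1.5, h_3 = 3.5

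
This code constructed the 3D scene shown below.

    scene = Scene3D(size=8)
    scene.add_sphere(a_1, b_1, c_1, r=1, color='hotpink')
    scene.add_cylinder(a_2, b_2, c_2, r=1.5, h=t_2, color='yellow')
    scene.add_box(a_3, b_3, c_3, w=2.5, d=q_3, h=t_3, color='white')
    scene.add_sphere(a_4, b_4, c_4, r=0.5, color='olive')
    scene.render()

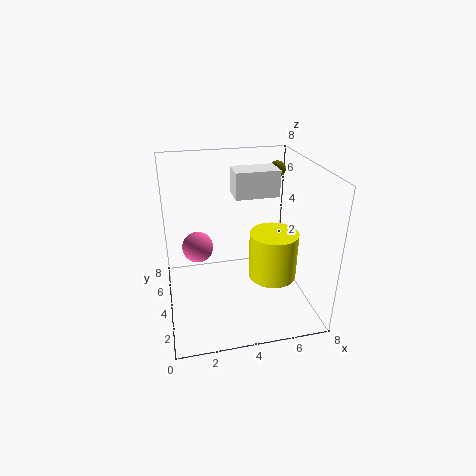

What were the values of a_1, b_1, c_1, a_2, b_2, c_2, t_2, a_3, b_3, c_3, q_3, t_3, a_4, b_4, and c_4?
a_1 = 2
b_1 = 7
c_1 = 2
a_2 = 6.5
b_2 = 5
c_2 = 0.5
t_2 = 3
a_3 = 4
b_3 = 4.5
c_3 = 6
q_3 = 1.5
t_3 = 1.5
a_4 = 7
b_4 = 6.5
c_4 = 7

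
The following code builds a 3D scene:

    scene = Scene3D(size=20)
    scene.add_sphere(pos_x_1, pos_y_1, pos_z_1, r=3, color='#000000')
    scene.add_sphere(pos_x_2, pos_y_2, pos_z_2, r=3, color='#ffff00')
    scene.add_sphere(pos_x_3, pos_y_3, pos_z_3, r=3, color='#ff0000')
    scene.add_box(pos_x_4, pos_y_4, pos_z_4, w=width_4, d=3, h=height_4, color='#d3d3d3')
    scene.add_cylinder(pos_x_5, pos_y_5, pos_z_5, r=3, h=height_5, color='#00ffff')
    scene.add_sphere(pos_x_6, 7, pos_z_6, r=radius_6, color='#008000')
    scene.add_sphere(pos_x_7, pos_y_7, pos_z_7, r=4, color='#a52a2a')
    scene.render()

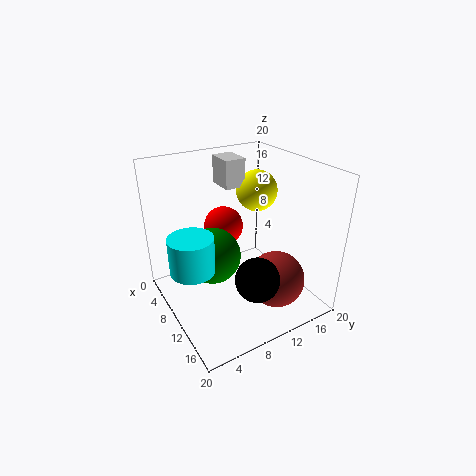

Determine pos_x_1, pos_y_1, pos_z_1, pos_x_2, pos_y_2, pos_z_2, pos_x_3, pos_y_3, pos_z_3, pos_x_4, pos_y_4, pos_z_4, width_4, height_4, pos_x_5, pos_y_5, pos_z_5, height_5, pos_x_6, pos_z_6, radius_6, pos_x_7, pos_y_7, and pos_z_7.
pos_x_1 = 15
pos_y_1 = 10
pos_z_1 = 6
pos_x_2 = 7
pos_y_2 = 15
pos_z_2 = 15
pos_x_3 = 4
pos_y_3 = 11
pos_z_3 = 9
pos_x_4 = 3
pos_y_4 = 10
pos_z_4 = 16
width_4 = 4
height_4 = 4
pos_x_5 = 10
pos_y_5 = 3
pos_z_5 = 7
height_5 = 5
pos_x_6 = 8
pos_z_6 = 7
radius_6 = 4
pos_x_7 = 14
pos_y_7 = 14
pos_z_7 = 4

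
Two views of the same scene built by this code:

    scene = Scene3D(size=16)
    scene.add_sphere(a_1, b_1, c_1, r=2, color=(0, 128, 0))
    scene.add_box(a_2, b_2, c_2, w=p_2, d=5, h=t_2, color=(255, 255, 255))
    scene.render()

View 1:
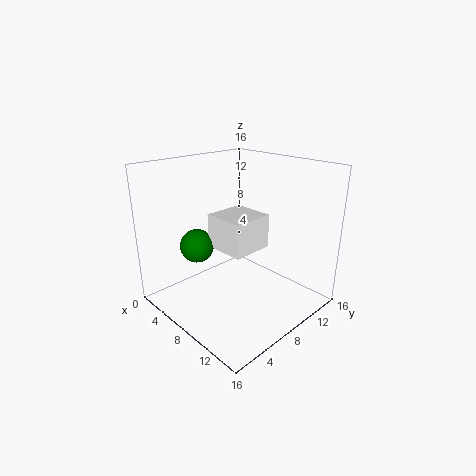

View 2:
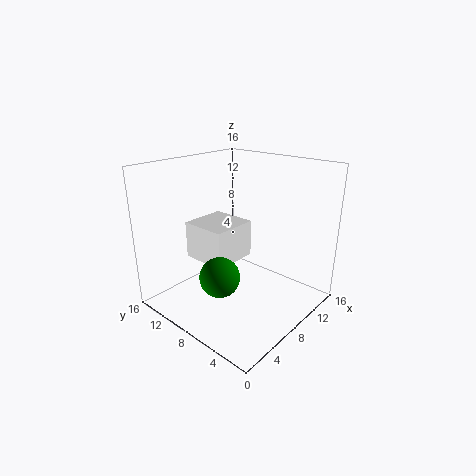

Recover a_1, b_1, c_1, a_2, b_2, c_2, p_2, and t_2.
a_1 = 3
b_1 = 6
c_1 = 6
a_2 = 4
b_2 = 7
c_2 = 6
p_2 = 5
t_2 = 4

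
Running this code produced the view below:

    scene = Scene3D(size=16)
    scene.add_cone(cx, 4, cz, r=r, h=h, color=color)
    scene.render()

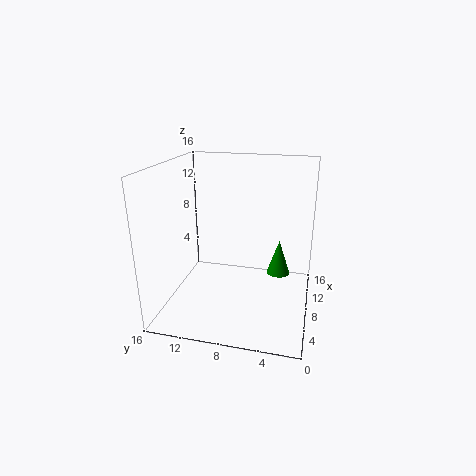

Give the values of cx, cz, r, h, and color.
cx = 14
cz = 1
r = 1.5
h = 4.5
color = 'green'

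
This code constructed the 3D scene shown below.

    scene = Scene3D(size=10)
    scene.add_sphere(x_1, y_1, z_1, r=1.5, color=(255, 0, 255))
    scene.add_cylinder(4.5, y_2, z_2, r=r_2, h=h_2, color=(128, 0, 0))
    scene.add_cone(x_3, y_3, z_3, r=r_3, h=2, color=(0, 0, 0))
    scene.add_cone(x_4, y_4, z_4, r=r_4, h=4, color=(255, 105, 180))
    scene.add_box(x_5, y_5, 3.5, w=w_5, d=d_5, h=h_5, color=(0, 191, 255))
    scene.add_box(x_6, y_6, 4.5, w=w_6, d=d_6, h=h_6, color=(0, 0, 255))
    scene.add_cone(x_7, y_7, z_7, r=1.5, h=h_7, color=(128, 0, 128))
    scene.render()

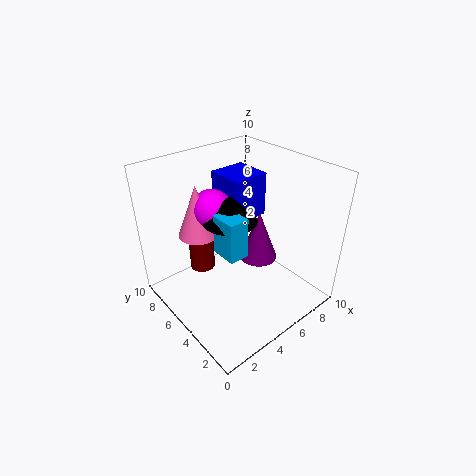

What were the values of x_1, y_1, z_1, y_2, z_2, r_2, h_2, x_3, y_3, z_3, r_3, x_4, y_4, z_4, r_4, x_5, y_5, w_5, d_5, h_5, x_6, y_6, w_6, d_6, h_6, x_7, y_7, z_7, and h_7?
x_1 = 5; y_1 = 8; z_1 = 6; y_2 = 9; z_2 = 0.5; r_2 = 1; h_2 = 3.5; x_3 = 5.5; y_3 = 6.5; z_3 = 5.5; r_3 = 2; x_4 = 4; y_4 = 8.5; z_4 = 4; r_4 = 1.5; x_5 = 4; y_5 = 4.5; w_5 = 1.5; d_5 = 2; h_5 = 3; x_6 = 6.5; y_6 = 7; w_6 = 3; d_6 = 3; h_6 = 3.5; x_7 = 8; y_7 = 6; z_7 = 1.5; h_7 = 4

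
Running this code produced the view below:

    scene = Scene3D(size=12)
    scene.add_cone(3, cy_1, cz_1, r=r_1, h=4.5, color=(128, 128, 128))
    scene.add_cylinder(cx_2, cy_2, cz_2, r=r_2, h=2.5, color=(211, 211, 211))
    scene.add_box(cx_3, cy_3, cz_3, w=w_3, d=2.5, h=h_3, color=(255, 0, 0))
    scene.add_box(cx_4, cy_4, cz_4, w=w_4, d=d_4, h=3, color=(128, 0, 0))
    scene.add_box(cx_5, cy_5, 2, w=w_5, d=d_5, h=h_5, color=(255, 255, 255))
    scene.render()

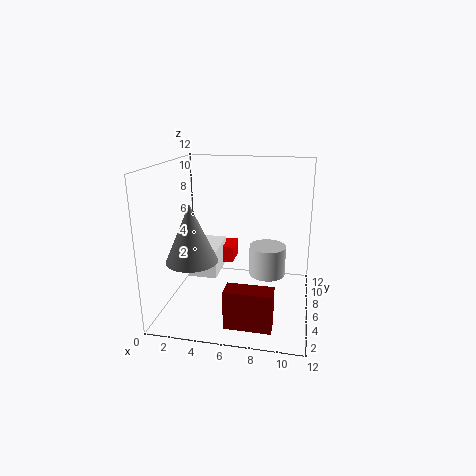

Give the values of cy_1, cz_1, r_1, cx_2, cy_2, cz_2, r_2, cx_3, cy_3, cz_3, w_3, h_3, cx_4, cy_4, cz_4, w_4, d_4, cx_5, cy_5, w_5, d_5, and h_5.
cy_1 = 3
cz_1 = 5
r_1 = 2
cx_2 = 8.5
cy_2 = 6
cz_2 = 3
r_2 = 1.5
cx_3 = 3
cy_3 = 8.5
cz_3 = 2.5
w_3 = 2
h_3 = 1.5
cx_4 = 6
cy_4 = 0.5
cz_4 = 1
w_4 = 3.5
d_4 = 1.5
cx_5 = 1.5
cy_5 = 6
w_5 = 2.5
d_5 = 4
h_5 = 2.5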